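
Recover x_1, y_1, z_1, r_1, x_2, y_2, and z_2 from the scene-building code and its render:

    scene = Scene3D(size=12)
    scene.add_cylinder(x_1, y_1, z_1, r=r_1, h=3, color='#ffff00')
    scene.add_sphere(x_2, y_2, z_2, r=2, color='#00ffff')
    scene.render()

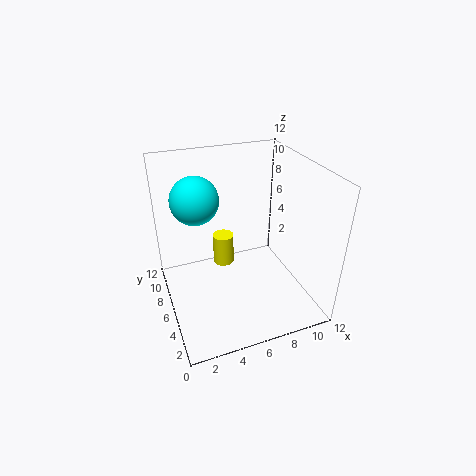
x_1 = 6, y_1 = 10, z_1 = 1, r_1 = 1, x_2 = 3, y_2 = 8, z_2 = 9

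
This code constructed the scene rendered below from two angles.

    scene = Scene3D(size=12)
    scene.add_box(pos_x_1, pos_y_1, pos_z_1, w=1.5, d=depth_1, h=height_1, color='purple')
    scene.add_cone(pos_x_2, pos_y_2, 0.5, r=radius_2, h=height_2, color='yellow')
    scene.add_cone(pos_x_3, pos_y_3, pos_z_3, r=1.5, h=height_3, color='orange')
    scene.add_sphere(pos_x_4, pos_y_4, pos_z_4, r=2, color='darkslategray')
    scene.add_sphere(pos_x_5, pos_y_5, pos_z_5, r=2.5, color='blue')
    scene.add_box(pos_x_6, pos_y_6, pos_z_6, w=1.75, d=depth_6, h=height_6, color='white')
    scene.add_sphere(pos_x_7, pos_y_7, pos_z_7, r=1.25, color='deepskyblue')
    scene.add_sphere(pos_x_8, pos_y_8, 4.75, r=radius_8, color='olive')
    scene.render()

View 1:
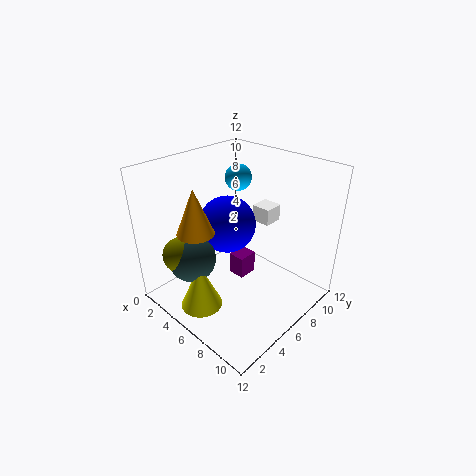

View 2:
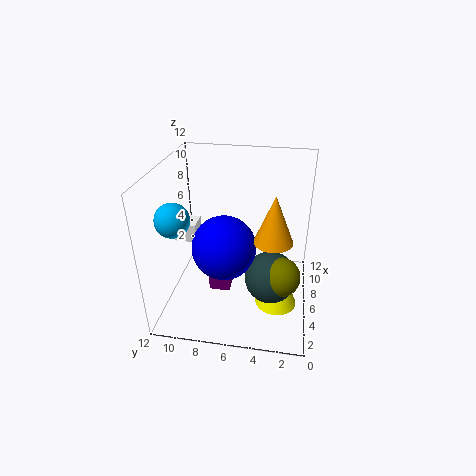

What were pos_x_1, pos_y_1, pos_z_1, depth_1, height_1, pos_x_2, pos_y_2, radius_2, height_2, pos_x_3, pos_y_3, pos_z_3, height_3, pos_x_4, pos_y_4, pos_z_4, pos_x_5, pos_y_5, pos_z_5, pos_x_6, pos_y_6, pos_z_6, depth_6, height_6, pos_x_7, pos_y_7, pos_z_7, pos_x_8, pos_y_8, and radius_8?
pos_x_1 = 4.5
pos_y_1 = 6.5
pos_z_1 = 1.5
depth_1 = 1.75
height_1 = 2
pos_x_2 = 5
pos_y_2 = 2.5
radius_2 = 1.75
height_2 = 4
pos_x_3 = 4.25
pos_y_3 = 3
pos_z_3 = 7
height_3 = 3.75
pos_x_4 = 3.5
pos_y_4 = 3
pos_z_4 = 4.25
pos_x_5 = 4
pos_y_5 = 6.75
pos_z_5 = 6.25
pos_x_6 = 4.75
pos_y_6 = 9.25
pos_z_6 = 6
depth_6 = 1.75
height_6 = 1.5
pos_x_7 = 2.25
pos_y_7 = 10
pos_z_7 = 9.25
pos_x_8 = 3
pos_y_8 = 2.25
radius_8 = 1.5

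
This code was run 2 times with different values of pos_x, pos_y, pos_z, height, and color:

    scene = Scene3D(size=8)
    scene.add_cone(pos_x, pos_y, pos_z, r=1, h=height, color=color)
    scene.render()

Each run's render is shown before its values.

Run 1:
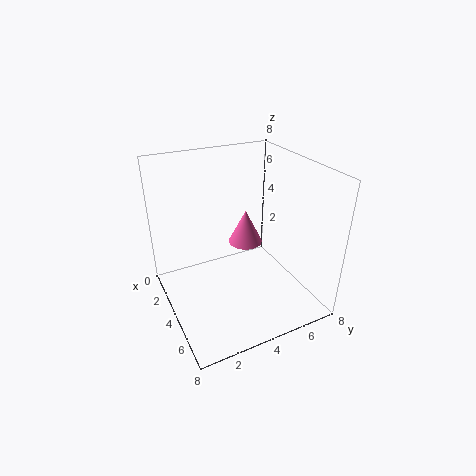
pos_x = 3, pos_y = 5, pos_z = 3, height = 2, color = 'hotpink'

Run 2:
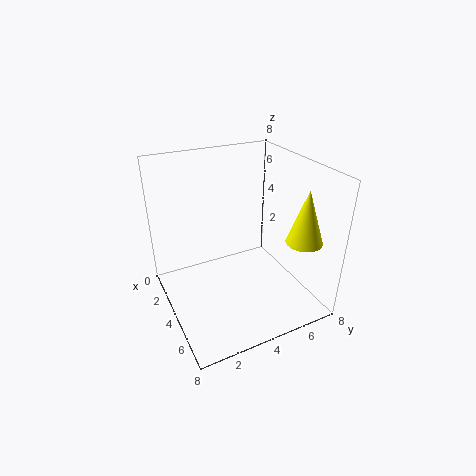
pos_x = 6, pos_y = 7, pos_z = 4, height = 3, color = 'yellow'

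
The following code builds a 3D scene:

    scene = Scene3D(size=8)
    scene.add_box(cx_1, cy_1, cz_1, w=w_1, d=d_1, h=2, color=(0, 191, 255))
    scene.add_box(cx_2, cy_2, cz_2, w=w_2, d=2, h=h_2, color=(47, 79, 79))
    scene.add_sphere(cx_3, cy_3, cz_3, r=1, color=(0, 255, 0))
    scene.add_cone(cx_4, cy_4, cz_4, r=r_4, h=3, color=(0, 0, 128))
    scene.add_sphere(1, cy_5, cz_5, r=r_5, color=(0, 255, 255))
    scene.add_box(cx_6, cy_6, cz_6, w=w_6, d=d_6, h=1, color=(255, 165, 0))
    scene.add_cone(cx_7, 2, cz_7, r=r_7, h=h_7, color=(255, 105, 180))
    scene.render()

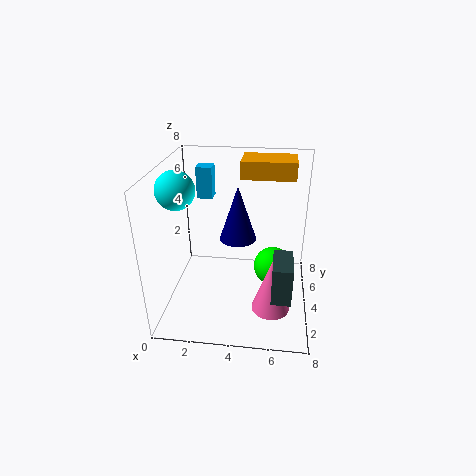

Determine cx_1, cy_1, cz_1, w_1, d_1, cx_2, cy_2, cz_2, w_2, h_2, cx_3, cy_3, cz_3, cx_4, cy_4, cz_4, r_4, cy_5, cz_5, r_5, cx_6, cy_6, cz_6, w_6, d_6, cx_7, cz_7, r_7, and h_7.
cx_1 = 1
cy_1 = 7
cz_1 = 5
w_1 = 1
d_1 = 1
cx_2 = 6
cy_2 = 1
cz_2 = 2
w_2 = 1
h_2 = 2
cx_3 = 6
cy_3 = 3
cz_3 = 3
cx_4 = 4
cy_4 = 4
cz_4 = 4
r_4 = 1
cy_5 = 3
cz_5 = 7
r_5 = 1
cx_6 = 4
cy_6 = 5
cz_6 = 7
w_6 = 3
d_6 = 2
cx_7 = 6
cz_7 = 1
r_7 = 1
h_7 = 3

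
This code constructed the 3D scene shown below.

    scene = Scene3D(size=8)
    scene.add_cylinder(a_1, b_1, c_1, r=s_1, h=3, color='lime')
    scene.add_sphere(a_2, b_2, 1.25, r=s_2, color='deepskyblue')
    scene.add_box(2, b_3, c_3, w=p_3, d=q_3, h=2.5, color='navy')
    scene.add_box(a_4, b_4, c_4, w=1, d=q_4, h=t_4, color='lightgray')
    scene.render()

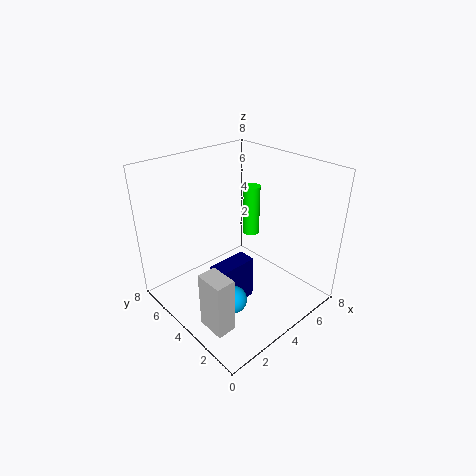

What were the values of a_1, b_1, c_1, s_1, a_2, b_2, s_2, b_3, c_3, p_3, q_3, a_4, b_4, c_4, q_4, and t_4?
a_1 = 6
b_1 = 5
c_1 = 3.25
s_1 = 0.5
a_2 = 2.5
b_2 = 2.75
s_2 = 0.75
b_3 = 3
c_3 = 0.5
p_3 = 2.25
q_3 = 1
a_4 = 0.5
b_4 = 1.5
c_4 = 0.75
q_4 = 1.5
t_4 = 3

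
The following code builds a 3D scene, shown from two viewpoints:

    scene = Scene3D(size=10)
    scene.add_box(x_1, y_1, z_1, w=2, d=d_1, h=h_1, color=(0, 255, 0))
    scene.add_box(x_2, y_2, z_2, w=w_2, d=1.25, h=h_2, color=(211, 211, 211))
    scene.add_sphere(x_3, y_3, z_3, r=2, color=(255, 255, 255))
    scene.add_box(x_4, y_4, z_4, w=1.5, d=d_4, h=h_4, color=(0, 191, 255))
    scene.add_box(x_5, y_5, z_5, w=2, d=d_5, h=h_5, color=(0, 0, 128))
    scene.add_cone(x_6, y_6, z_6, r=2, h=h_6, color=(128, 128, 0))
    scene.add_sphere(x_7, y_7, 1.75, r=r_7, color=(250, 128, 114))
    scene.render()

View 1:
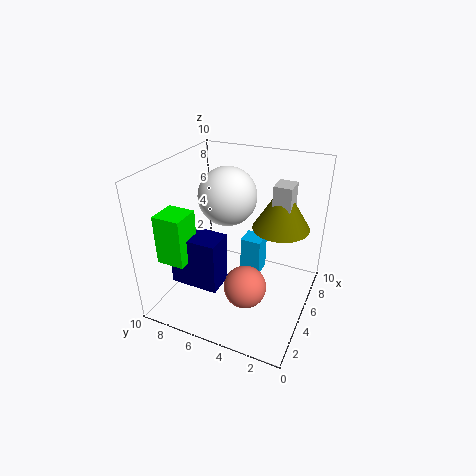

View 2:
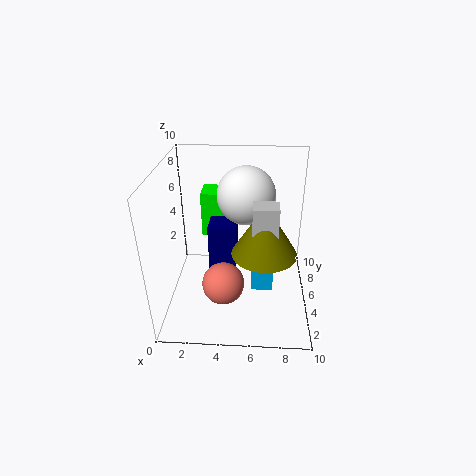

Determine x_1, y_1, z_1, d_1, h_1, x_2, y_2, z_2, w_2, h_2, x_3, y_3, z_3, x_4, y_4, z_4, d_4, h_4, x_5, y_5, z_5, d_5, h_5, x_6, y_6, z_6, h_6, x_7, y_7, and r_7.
x_1 = 2; y_1 = 7.75; z_1 = 3.5; d_1 = 2; h_1 = 3.5; x_2 = 6; y_2 = 1.75; z_2 = 6.5; w_2 = 1.5; h_2 = 2.25; x_3 = 5.5; y_3 = 6; z_3 = 7.75; x_4 = 6; y_4 = 3.75; z_4 = 1.5; d_4 = 1.5; h_4 = 2.75; x_5 = 2.75; y_5 = 5.75; z_5 = 1.5; d_5 = 3.5; h_5 = 3.75; x_6 = 6.75; y_6 = 2.5; z_6 = 5.5; h_6 = 3.25; x_7 = 4; y_7 = 4; r_7 = 1.5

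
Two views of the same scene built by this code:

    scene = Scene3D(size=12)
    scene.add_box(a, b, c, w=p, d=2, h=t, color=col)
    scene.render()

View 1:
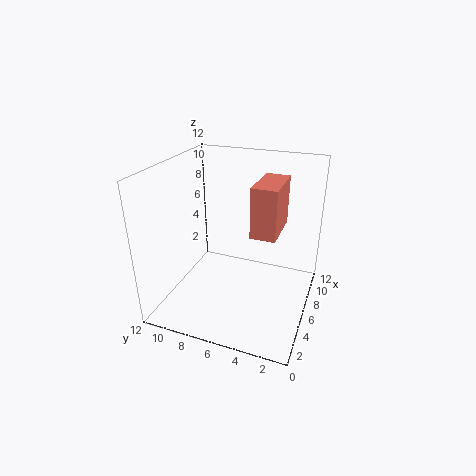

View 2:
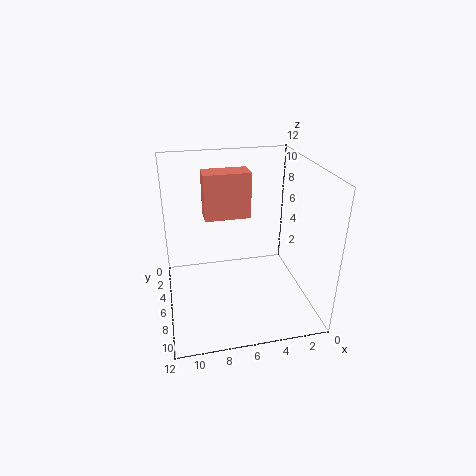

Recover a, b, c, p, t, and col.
a = 4.5; b = 2.5; c = 7; p = 4; t = 4; col = 'salmon'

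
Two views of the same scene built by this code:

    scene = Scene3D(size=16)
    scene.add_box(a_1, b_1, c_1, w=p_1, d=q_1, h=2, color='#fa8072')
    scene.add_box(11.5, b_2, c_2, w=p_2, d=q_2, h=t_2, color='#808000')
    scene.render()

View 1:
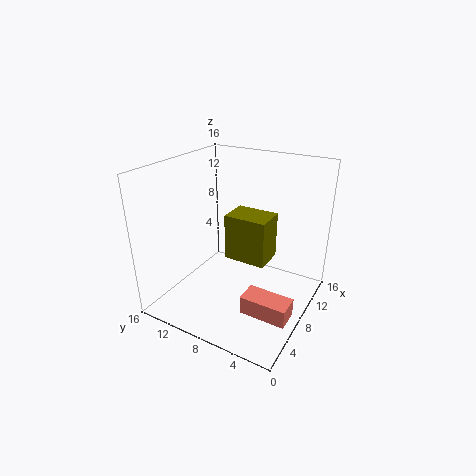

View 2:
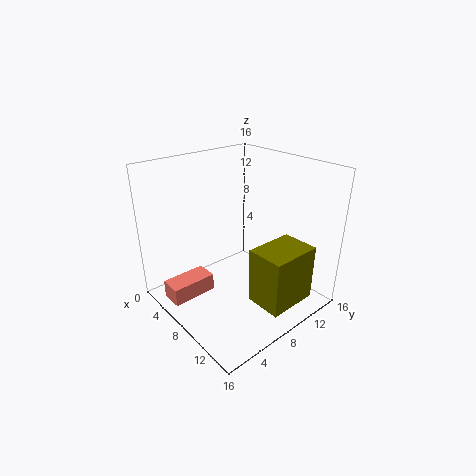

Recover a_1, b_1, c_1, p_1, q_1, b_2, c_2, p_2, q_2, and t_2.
a_1 = 4
b_1 = 0.5
c_1 = 1.5
p_1 = 2.5
q_1 = 5
b_2 = 6.5
c_2 = 2.5
p_2 = 4
q_2 = 5.5
t_2 = 6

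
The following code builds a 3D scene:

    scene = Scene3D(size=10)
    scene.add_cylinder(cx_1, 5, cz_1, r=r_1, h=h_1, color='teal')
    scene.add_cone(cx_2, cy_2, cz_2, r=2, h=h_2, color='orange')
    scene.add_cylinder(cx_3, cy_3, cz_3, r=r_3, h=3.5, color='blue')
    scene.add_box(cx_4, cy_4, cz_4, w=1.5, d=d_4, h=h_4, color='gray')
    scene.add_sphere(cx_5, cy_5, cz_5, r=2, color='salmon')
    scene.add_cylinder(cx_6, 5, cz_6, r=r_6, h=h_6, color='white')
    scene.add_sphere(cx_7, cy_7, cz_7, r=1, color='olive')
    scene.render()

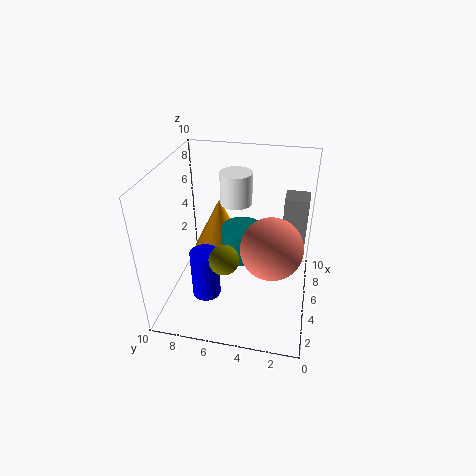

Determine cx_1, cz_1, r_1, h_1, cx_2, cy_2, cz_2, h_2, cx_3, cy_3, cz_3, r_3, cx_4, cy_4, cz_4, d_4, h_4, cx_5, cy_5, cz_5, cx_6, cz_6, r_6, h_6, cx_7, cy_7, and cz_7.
cx_1 = 6.5
cz_1 = 2.5
r_1 = 1.5
h_1 = 2.5
cx_2 = 7.5
cy_2 = 7
cz_2 = 2.5
h_2 = 4
cx_3 = 3.5
cy_3 = 7
cz_3 = 1
r_3 = 1
cx_4 = 4.5
cy_4 = 0.5
cz_4 = 4
d_4 = 1.5
h_4 = 4.5
cx_5 = 3.5
cy_5 = 2.5
cz_5 = 5.5
cx_6 = 4.5
cz_6 = 8
r_6 = 1
h_6 = 2
cx_7 = 3
cy_7 = 5.5
cz_7 = 4.5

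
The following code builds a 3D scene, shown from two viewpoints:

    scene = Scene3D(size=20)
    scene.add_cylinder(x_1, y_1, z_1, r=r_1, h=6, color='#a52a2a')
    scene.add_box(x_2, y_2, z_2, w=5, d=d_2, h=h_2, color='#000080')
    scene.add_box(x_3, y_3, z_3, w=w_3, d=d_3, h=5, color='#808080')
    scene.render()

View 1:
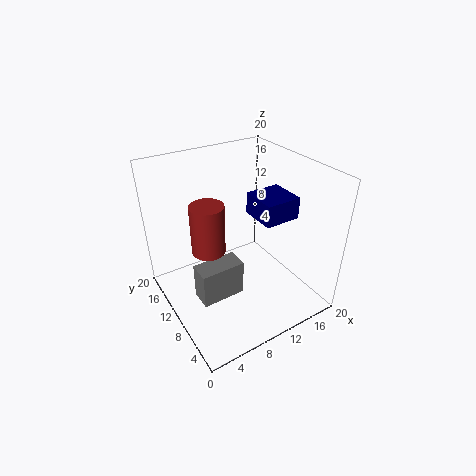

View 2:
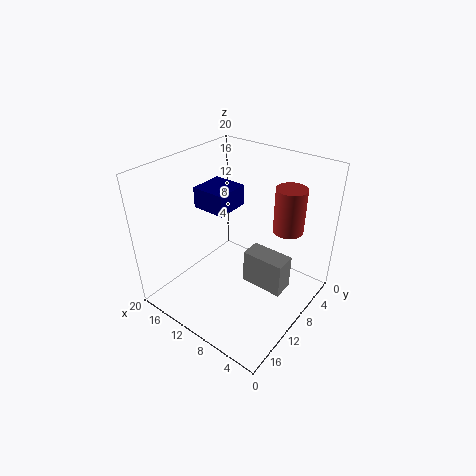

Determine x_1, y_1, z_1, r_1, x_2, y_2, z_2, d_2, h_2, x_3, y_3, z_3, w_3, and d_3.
x_1 = 4
y_1 = 7
z_1 = 12
r_1 = 2
x_2 = 12
y_2 = 6
z_2 = 13
d_2 = 5
h_2 = 3
x_3 = 3
y_3 = 7
z_3 = 3
w_3 = 6
d_3 = 3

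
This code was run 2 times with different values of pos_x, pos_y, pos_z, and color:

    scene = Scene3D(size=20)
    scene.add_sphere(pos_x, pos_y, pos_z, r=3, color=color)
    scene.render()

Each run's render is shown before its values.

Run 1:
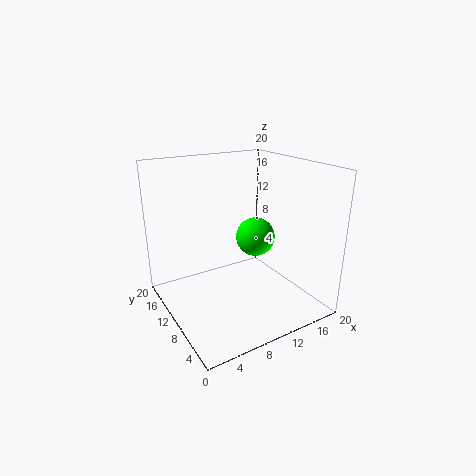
pos_x = 15, pos_y = 13, pos_z = 8, color = 'lime'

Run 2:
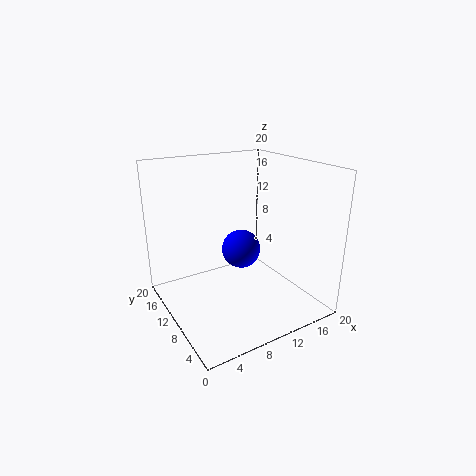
pos_x = 13, pos_y = 14, pos_z = 6, color = 'blue'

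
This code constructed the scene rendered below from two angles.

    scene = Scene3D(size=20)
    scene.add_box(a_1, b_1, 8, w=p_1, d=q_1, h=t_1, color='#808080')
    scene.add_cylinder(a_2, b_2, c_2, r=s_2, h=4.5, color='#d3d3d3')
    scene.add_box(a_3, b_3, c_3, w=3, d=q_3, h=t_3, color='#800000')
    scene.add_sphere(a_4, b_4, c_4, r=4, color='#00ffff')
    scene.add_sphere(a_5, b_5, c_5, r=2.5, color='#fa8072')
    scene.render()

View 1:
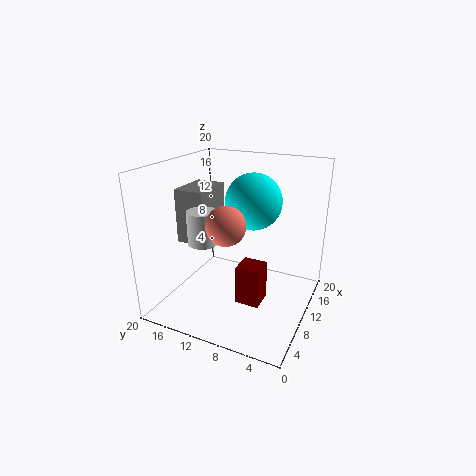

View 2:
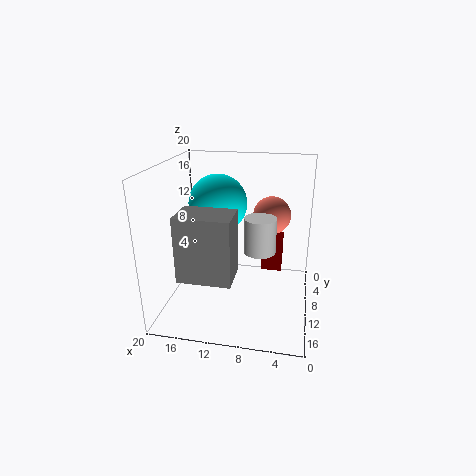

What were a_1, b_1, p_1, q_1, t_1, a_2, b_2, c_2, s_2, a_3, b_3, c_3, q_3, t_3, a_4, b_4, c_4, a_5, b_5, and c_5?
a_1 = 9
b_1 = 15
p_1 = 6.5
q_1 = 4.5
t_1 = 8
a_2 = 6.5
b_2 = 13.5
c_2 = 10
s_2 = 2
a_3 = 4
b_3 = 4.5
c_3 = 4
q_3 = 3
t_3 = 5
a_4 = 13
b_4 = 9
c_4 = 14.5
a_5 = 5.5
b_5 = 9.5
c_5 = 13.5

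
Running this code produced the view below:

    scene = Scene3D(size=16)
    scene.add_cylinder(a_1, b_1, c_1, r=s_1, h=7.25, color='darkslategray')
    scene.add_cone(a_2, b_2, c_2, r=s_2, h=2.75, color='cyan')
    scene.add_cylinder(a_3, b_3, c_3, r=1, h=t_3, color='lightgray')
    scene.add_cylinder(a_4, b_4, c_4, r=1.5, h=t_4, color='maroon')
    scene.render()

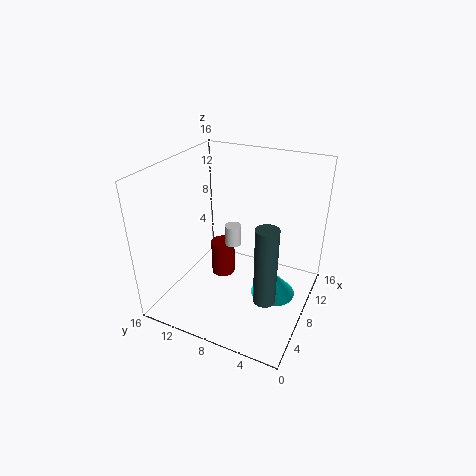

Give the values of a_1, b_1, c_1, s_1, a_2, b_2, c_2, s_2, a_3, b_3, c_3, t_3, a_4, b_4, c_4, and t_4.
a_1 = 1.5; b_1 = 2.25; c_1 = 6.5; s_1 = 1; a_2 = 8.5; b_2 = 3.75; c_2 = 1.5; s_2 = 2.5; a_3 = 10.75; b_3 = 10; c_3 = 5.25; t_3 = 2.5; a_4 = 11.25; b_4 = 11.75; c_4 = 0.25; t_4 = 4.5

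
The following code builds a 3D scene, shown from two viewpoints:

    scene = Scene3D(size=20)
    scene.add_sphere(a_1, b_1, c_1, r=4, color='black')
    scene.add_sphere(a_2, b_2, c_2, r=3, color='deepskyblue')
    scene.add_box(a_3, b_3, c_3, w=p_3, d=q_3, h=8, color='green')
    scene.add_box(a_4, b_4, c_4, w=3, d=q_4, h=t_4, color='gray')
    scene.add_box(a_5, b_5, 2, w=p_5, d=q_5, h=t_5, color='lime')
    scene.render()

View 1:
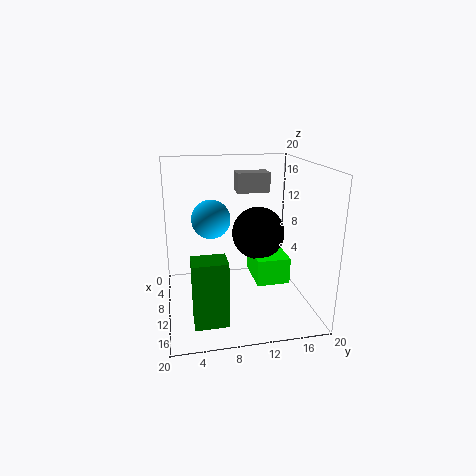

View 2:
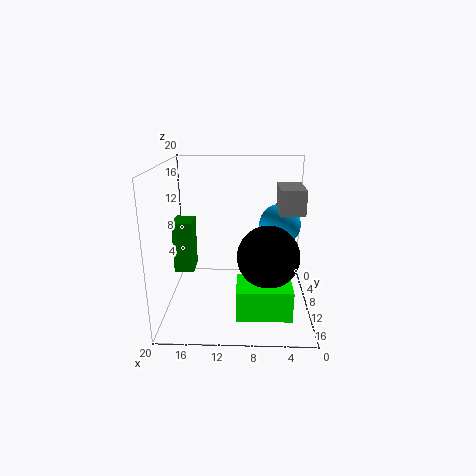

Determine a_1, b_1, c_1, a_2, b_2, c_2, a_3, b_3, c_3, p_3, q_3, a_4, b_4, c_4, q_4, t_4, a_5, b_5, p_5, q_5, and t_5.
a_1 = 6, b_1 = 14, c_1 = 9, a_2 = 4, b_2 = 7, c_2 = 11, a_3 = 17, b_3 = 3, c_3 = 3, p_3 = 3, q_3 = 4, a_4 = 2, b_4 = 11, c_4 = 15, q_4 = 5, t_4 = 3, a_5 = 3, b_5 = 13, p_5 = 7, q_5 = 5, t_5 = 4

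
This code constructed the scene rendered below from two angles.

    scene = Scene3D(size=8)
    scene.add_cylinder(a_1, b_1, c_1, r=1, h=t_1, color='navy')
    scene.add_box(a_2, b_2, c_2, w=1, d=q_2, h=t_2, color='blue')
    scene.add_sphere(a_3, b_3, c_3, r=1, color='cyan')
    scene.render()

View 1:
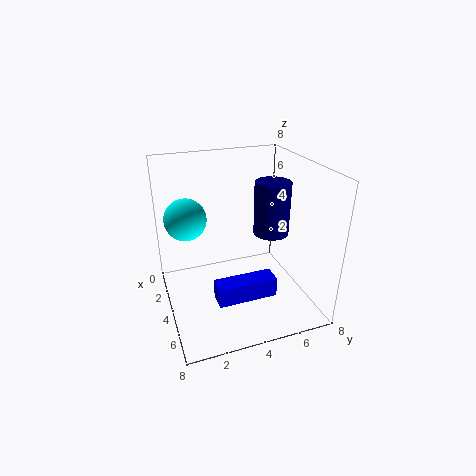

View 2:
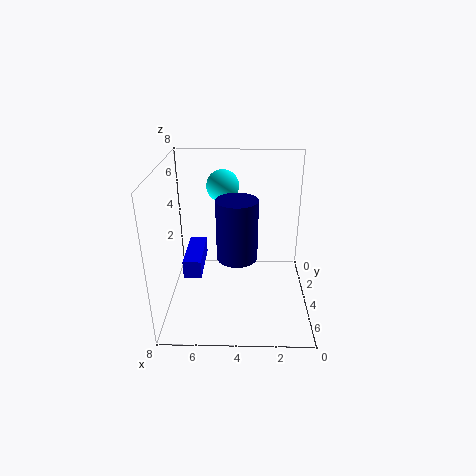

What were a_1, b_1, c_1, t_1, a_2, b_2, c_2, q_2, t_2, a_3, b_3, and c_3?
a_1 = 4; b_1 = 6; c_1 = 4; t_1 = 3; a_2 = 6; b_2 = 2; c_2 = 2; q_2 = 3; t_2 = 1; a_3 = 5; b_3 = 1; c_3 = 6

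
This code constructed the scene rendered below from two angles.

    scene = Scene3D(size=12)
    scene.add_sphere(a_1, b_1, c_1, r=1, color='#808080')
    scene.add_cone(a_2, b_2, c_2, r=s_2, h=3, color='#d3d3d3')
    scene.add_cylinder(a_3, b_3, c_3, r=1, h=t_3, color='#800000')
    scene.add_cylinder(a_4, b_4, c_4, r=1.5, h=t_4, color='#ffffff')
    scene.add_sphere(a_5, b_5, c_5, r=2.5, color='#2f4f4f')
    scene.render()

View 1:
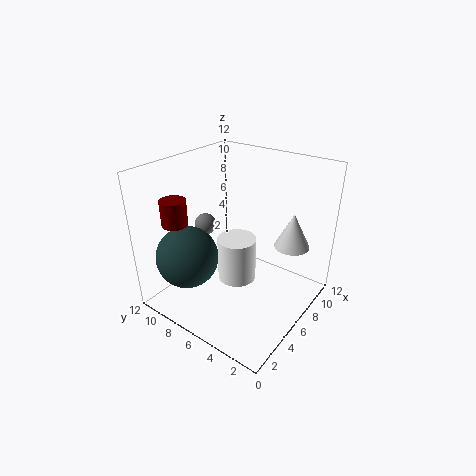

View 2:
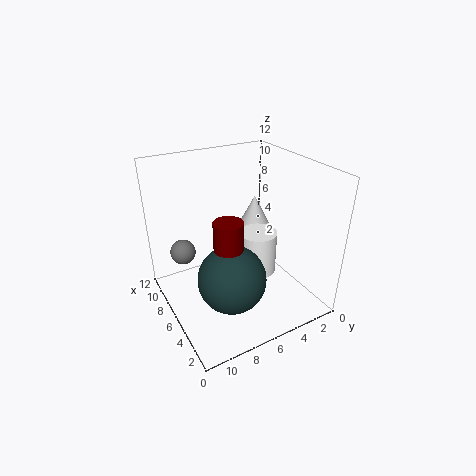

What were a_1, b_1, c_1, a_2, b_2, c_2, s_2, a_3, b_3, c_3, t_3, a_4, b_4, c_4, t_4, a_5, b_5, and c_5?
a_1 = 7; b_1 = 10.5; c_1 = 5.5; a_2 = 9; b_2 = 2.5; c_2 = 5; s_2 = 1.5; a_3 = 2; b_3 = 9; c_3 = 8; t_3 = 2; a_4 = 4.5; b_4 = 5; c_4 = 3.5; t_4 = 3.5; a_5 = 2.5; b_5 = 8.5; c_5 = 5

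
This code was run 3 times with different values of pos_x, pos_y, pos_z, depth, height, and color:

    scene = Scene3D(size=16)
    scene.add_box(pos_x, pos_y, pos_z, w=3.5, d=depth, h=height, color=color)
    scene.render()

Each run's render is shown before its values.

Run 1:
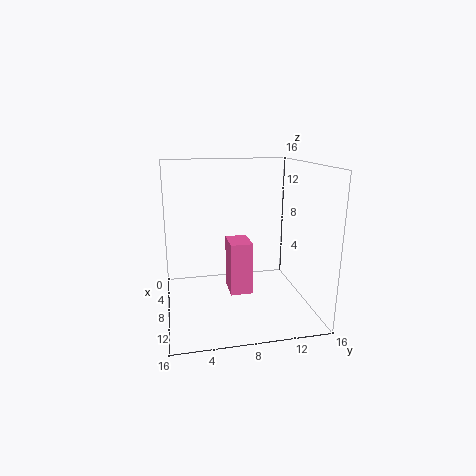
pos_x = 5.5
pos_y = 7
pos_z = 1.5
depth = 2.5
height = 6
color = 'hotpink'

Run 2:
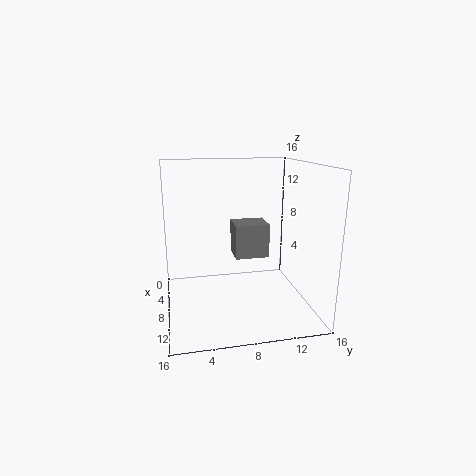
pos_x = 3.5
pos_y = 8
pos_z = 5
depth = 4
height = 4
color = 'gray'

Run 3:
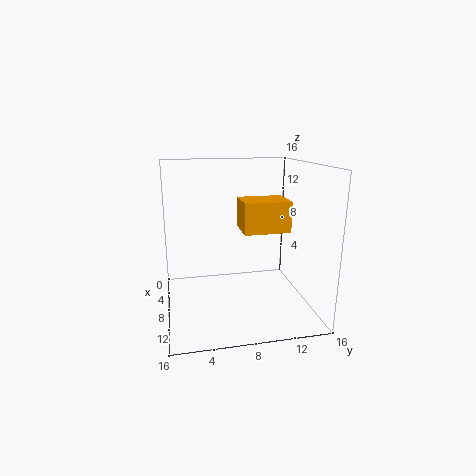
pos_x = 10
pos_y = 7.5
pos_z = 10
depth = 4.5
height = 3
color = 'orange'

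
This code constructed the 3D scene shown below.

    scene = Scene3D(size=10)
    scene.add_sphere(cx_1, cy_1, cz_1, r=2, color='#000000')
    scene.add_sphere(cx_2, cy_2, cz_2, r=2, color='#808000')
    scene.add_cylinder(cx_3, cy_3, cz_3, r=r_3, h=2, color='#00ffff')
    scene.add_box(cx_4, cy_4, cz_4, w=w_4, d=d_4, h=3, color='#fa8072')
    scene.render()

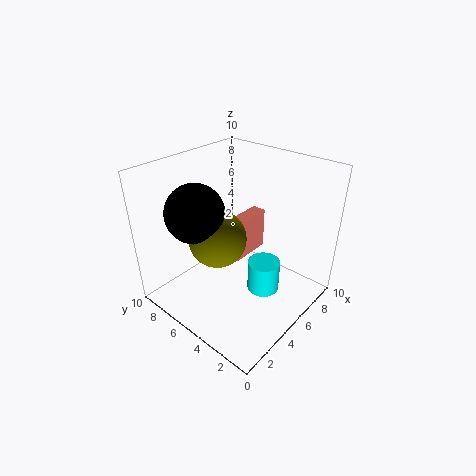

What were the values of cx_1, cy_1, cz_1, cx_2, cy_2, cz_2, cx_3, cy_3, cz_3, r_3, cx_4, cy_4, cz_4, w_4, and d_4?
cx_1 = 3, cy_1 = 7, cz_1 = 7, cx_2 = 4, cy_2 = 6, cz_2 = 5, cx_3 = 4, cy_3 = 2, cz_3 = 3, r_3 = 1, cx_4 = 5, cy_4 = 5, cz_4 = 3, w_4 = 3, d_4 = 1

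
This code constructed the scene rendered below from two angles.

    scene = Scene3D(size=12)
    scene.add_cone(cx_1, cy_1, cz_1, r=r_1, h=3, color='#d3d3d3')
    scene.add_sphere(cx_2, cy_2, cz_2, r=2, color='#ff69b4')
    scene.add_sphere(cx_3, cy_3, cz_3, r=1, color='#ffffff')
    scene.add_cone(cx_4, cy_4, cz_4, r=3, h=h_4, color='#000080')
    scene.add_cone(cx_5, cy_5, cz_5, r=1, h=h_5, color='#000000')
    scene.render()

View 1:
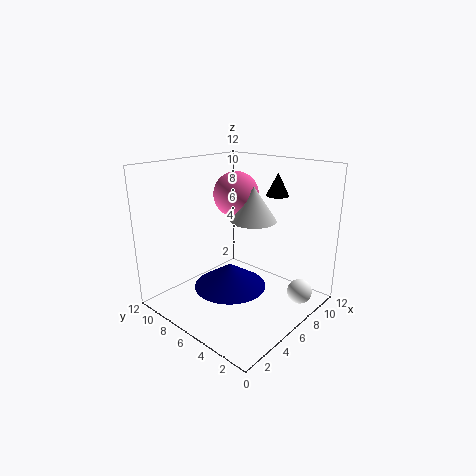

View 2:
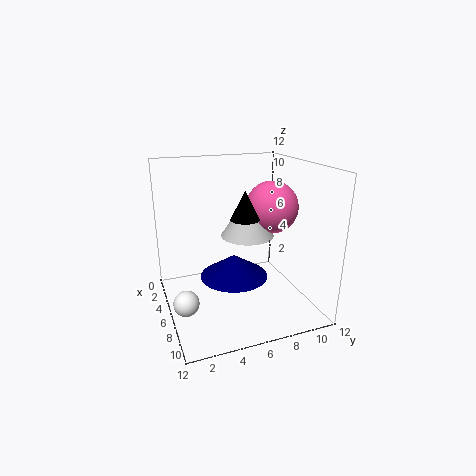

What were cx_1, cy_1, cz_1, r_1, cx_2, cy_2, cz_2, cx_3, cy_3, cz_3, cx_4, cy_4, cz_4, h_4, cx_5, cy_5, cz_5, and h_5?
cx_1 = 8
cy_1 = 6
cz_1 = 7
r_1 = 2
cx_2 = 8
cy_2 = 8
cz_2 = 9
cx_3 = 8
cy_3 = 1
cz_3 = 2
cx_4 = 5
cy_4 = 6
cz_4 = 2
h_4 = 2
cx_5 = 10
cy_5 = 5
cz_5 = 9
h_5 = 2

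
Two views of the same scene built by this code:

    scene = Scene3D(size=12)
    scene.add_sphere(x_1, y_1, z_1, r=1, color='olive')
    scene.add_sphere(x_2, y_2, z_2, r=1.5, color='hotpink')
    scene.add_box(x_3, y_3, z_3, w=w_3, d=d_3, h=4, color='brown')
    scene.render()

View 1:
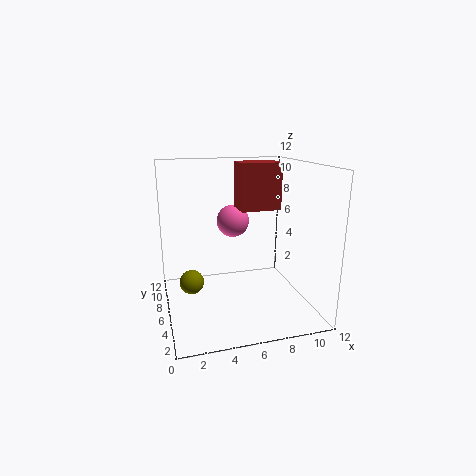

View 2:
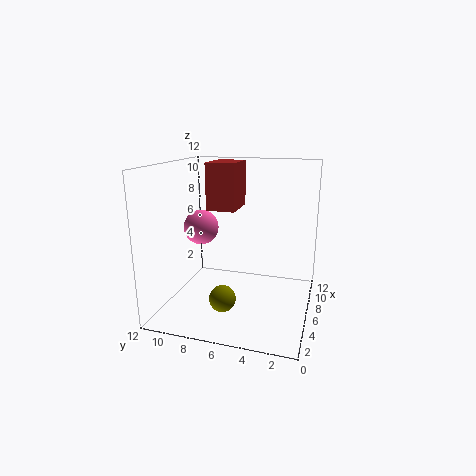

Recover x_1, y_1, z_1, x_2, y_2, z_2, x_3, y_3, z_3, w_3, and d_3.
x_1 = 2
y_1 = 6
z_1 = 2.5
x_2 = 6.5
y_2 = 9.5
z_2 = 6.5
x_3 = 6.5
y_3 = 6.5
z_3 = 8
w_3 = 3.5
d_3 = 2.5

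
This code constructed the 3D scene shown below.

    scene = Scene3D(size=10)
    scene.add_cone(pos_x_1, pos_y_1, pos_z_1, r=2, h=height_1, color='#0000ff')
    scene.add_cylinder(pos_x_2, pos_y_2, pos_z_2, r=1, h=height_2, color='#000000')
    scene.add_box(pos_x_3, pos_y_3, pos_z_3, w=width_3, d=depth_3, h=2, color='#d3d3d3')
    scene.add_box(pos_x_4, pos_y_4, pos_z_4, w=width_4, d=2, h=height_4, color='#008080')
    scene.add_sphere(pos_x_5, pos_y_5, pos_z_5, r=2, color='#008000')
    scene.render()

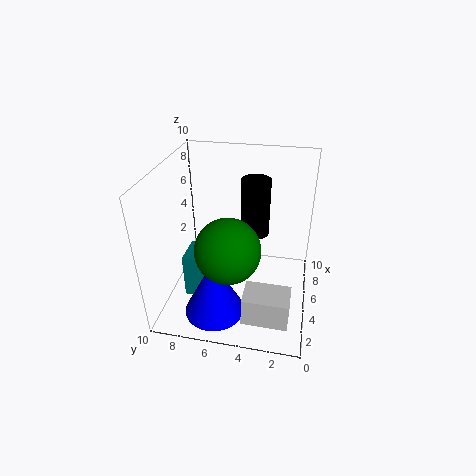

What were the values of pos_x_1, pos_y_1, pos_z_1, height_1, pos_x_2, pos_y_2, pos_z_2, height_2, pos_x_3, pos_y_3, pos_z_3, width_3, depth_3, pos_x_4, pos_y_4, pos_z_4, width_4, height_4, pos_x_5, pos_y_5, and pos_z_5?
pos_x_1 = 2, pos_y_1 = 6, pos_z_1 = 1, height_1 = 4, pos_x_2 = 6, pos_y_2 = 4, pos_z_2 = 5, height_2 = 4, pos_x_3 = 1, pos_y_3 = 1, pos_z_3 = 1, width_3 = 2, depth_3 = 3, pos_x_4 = 2, pos_y_4 = 6, pos_z_4 = 2, width_4 = 2, height_4 = 3, pos_x_5 = 2, pos_y_5 = 5, pos_z_5 = 6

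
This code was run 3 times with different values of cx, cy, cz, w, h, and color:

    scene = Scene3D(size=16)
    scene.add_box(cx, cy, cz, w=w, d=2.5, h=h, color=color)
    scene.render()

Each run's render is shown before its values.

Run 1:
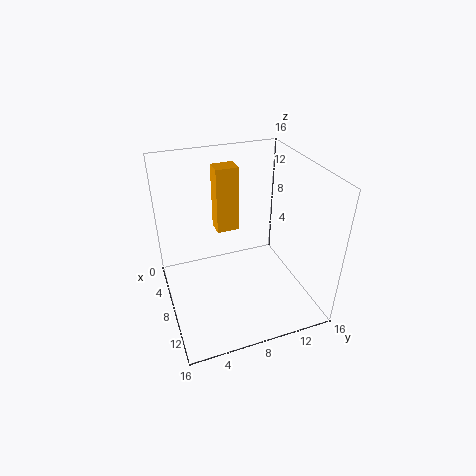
cx = 5; cy = 6; cz = 8.5; w = 2; h = 7.25; color = 'orange'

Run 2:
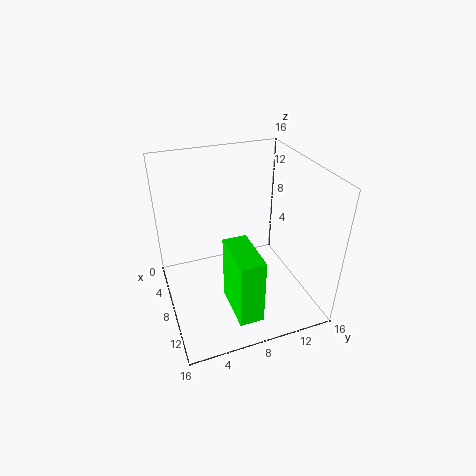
cx = 10.25; cy = 5.5; cz = 2.75; w = 5.25; h = 7; color = 'lime'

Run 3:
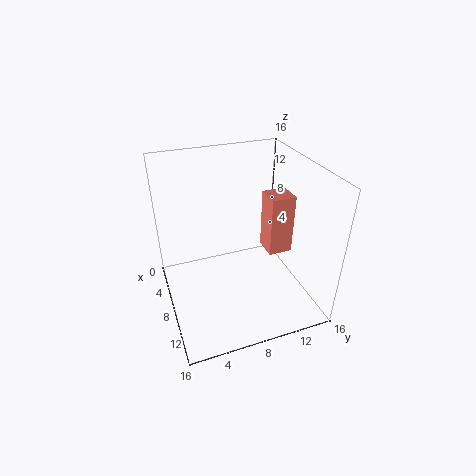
cx = 9; cy = 10.25; cz = 7.5; w = 2.5; h = 6.25; color = 'salmon'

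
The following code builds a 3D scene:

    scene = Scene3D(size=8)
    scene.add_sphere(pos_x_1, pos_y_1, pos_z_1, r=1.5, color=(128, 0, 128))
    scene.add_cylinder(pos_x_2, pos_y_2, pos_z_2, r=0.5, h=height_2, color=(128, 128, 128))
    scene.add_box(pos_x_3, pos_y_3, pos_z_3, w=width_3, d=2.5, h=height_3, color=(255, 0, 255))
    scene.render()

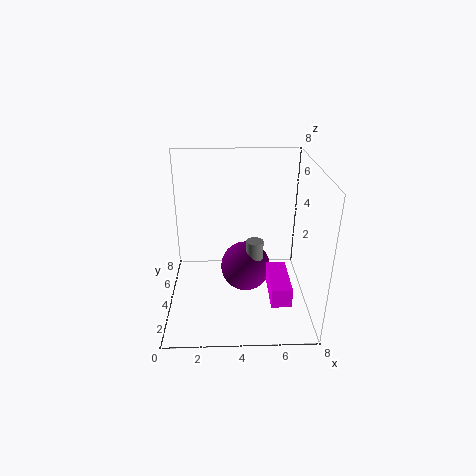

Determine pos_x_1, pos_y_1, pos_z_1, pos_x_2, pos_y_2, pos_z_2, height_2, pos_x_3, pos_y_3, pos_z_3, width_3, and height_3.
pos_x_1 = 4.5, pos_y_1 = 5, pos_z_1 = 1.5, pos_x_2 = 5, pos_y_2 = 4.5, pos_z_2 = 1, height_2 = 2.5, pos_x_3 = 5.5, pos_y_3 = 0.5, pos_z_3 = 2, width_3 = 1, height_3 = 1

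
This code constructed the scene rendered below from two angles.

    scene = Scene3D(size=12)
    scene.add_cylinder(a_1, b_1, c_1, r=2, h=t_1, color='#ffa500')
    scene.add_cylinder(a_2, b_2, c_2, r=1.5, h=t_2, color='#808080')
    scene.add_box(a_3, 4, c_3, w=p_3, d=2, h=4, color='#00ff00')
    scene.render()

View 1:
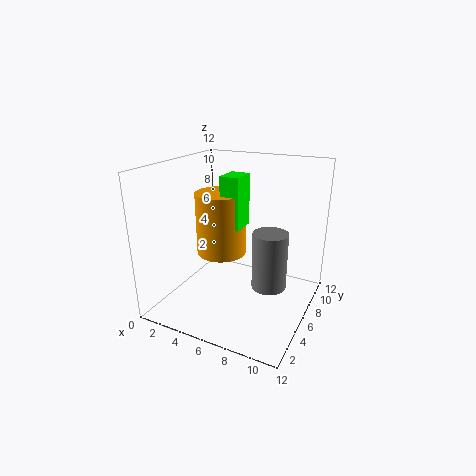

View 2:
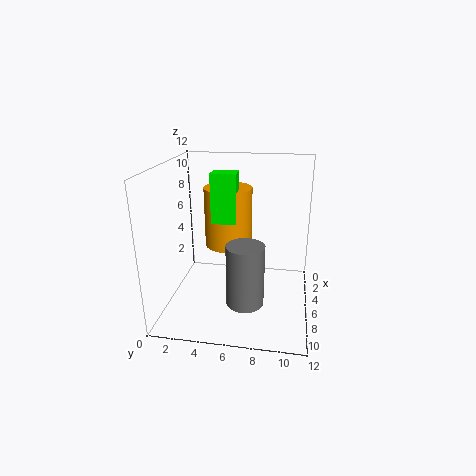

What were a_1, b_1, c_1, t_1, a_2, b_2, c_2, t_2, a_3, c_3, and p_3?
a_1 = 5; b_1 = 5; c_1 = 5; t_1 = 5; a_2 = 8.5; b_2 = 7; c_2 = 1.5; t_2 = 5; a_3 = 5.5; c_3 = 7.5; p_3 = 1.5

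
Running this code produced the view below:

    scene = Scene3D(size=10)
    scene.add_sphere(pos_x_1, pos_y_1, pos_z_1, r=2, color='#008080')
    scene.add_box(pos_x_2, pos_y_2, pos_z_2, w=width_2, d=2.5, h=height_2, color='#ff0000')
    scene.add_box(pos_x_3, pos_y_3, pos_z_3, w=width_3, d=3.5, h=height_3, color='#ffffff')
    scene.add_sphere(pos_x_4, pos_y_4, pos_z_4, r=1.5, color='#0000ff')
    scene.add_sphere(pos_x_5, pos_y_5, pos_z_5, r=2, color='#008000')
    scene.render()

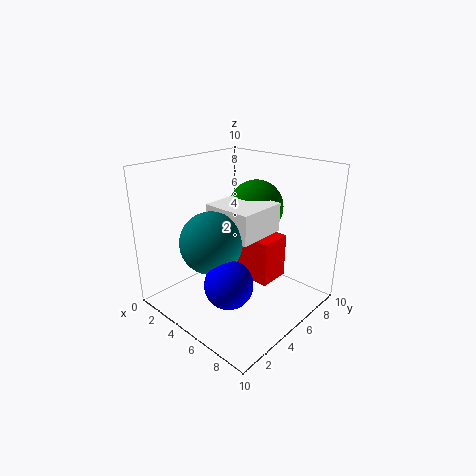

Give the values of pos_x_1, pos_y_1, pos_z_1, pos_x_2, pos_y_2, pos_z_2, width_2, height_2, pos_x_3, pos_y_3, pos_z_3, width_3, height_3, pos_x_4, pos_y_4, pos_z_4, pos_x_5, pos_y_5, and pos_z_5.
pos_x_1 = 5
pos_y_1 = 2.5
pos_z_1 = 5.5
pos_x_2 = 3
pos_y_2 = 7
pos_z_2 = 0.5
width_2 = 3
height_2 = 3.5
pos_x_3 = 3.5
pos_y_3 = 3.5
pos_z_3 = 5.5
width_3 = 3.5
height_3 = 2
pos_x_4 = 7
pos_y_4 = 2
pos_z_4 = 3.5
pos_x_5 = 4.5
pos_y_5 = 7.5
pos_z_5 = 6.5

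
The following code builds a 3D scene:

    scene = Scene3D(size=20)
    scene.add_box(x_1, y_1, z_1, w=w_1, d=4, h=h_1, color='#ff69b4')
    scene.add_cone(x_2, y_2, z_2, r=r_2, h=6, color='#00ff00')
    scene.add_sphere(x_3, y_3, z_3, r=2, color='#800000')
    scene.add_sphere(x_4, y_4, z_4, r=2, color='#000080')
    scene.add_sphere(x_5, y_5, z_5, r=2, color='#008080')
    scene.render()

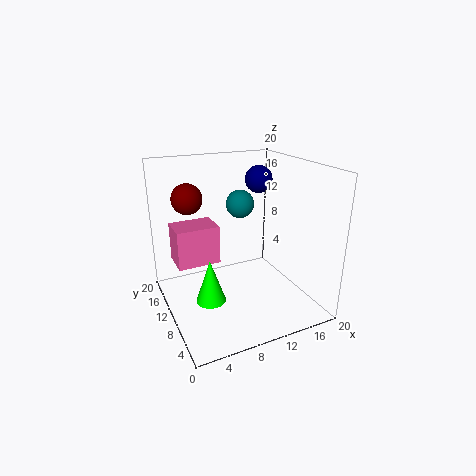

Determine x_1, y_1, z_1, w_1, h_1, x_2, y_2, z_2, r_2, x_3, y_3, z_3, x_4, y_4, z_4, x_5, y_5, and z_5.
x_1 = 1
y_1 = 8
z_1 = 8
w_1 = 5.5
h_1 = 5
x_2 = 5
y_2 = 8
z_2 = 2.5
r_2 = 2
x_3 = 3.5
y_3 = 11.5
z_3 = 16
x_4 = 15
y_4 = 13.5
z_4 = 17
x_5 = 11.5
y_5 = 12.5
z_5 = 14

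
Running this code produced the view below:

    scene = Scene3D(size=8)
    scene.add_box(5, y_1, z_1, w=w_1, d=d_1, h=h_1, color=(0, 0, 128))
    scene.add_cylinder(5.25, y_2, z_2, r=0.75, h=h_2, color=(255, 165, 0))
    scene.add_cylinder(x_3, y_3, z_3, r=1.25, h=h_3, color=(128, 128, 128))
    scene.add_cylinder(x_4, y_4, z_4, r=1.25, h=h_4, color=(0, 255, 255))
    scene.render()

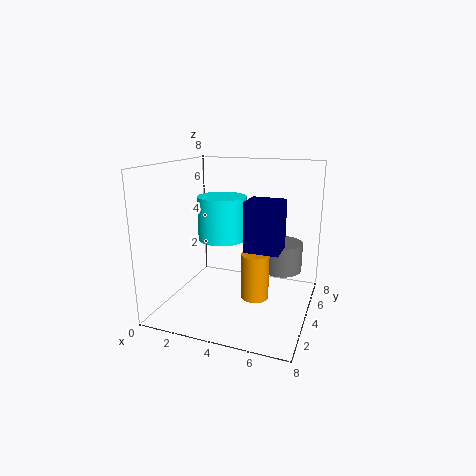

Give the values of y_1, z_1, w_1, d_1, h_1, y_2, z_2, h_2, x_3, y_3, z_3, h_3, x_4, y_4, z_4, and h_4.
y_1 = 2, z_1 = 4, w_1 = 1.75, d_1 = 1.5, h_1 = 2.5, y_2 = 3.25, z_2 = 1, h_2 = 2.5, x_3 = 6, y_3 = 6.25, z_3 = 1.5, h_3 = 1.75, x_4 = 3.5, y_4 = 3, z_4 = 4.25, h_4 = 2.25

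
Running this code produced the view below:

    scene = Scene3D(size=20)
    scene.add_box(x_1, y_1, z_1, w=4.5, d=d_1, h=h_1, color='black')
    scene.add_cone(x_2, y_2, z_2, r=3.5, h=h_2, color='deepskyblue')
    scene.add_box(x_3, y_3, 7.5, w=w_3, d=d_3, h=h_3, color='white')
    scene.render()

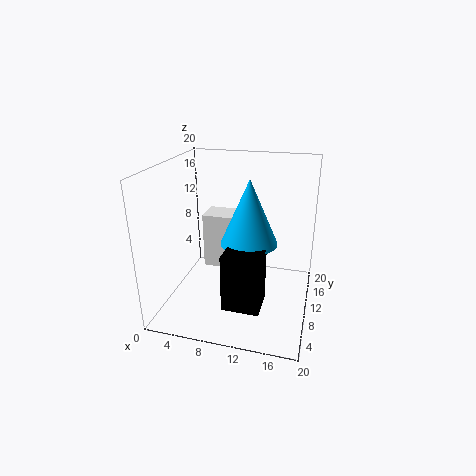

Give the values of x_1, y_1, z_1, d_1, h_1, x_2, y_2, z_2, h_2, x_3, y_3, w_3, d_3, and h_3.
x_1 = 10.5; y_1 = 0.5; z_1 = 5; d_1 = 4; h_1 = 7; x_2 = 12.5; y_2 = 6; z_2 = 11.5; h_2 = 8; x_3 = 6.5; y_3 = 6; w_3 = 6; d_3 = 3.5; h_3 = 7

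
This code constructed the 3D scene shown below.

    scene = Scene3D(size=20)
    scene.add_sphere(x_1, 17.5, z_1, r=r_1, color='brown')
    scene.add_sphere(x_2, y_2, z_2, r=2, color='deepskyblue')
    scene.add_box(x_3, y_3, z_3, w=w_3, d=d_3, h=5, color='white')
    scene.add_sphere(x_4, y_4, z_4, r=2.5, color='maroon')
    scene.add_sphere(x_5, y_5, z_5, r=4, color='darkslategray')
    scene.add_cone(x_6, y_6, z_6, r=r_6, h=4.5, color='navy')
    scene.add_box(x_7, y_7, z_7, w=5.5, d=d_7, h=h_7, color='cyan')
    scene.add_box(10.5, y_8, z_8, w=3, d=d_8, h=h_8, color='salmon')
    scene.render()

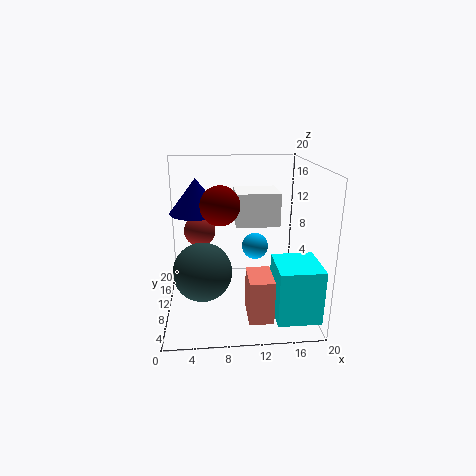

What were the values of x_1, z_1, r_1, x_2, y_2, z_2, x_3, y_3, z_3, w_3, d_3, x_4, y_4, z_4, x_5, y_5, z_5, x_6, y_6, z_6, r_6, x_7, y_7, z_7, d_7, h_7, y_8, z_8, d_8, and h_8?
x_1 = 4.5; z_1 = 8.5; r_1 = 2.5; x_2 = 13; y_2 = 14; z_2 = 7; x_3 = 10; y_3 = 12.5; z_3 = 10.5; w_3 = 6.5; d_3 = 5.5; x_4 = 7.5; y_4 = 7; z_4 = 15.5; x_5 = 5; y_5 = 8; z_5 = 6; x_6 = 4.5; y_6 = 9.5; z_6 = 14; r_6 = 3.5; x_7 = 14; y_7 = 0.5; z_7 = 2; d_7 = 6; h_7 = 7; y_8 = 0.5; z_8 = 2.5; d_8 = 4.5; h_8 = 5.5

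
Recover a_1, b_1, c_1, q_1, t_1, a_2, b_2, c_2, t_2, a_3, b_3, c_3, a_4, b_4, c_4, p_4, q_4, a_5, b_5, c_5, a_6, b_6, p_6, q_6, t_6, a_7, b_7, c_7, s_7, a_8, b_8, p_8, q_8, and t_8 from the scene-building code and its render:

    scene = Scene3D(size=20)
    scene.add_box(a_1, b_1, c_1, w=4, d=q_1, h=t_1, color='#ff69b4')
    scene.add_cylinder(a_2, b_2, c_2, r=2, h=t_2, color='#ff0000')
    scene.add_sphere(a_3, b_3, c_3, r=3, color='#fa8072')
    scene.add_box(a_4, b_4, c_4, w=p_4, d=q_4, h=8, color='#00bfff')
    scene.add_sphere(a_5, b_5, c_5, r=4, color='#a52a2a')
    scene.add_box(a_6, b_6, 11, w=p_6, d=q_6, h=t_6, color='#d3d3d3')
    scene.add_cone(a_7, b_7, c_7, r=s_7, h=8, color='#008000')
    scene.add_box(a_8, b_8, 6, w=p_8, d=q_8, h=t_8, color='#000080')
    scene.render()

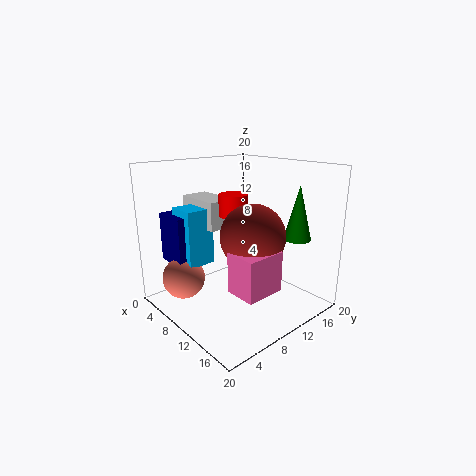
a_1 = 15; b_1 = 4; c_1 = 6; q_1 = 5; t_1 = 5; a_2 = 9; b_2 = 10; c_2 = 13; t_2 = 3; a_3 = 5; b_3 = 4; c_3 = 4; a_4 = 3; b_4 = 4; c_4 = 6; p_4 = 4; q_4 = 4; a_5 = 15; b_5 = 8; c_5 = 12; a_6 = 1; b_6 = 7; p_6 = 7; q_6 = 4; t_6 = 4; a_7 = 14; b_7 = 18; c_7 = 9; s_7 = 2; a_8 = 1; b_8 = 3; p_8 = 5; q_8 = 5; t_8 = 7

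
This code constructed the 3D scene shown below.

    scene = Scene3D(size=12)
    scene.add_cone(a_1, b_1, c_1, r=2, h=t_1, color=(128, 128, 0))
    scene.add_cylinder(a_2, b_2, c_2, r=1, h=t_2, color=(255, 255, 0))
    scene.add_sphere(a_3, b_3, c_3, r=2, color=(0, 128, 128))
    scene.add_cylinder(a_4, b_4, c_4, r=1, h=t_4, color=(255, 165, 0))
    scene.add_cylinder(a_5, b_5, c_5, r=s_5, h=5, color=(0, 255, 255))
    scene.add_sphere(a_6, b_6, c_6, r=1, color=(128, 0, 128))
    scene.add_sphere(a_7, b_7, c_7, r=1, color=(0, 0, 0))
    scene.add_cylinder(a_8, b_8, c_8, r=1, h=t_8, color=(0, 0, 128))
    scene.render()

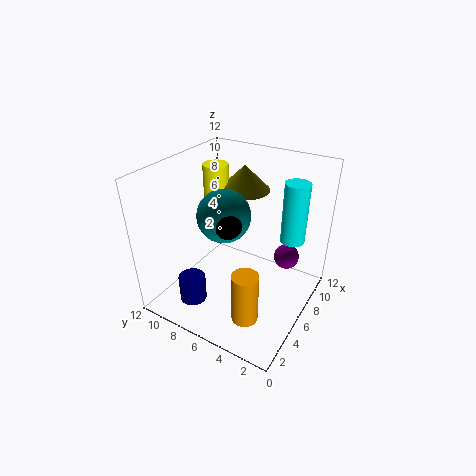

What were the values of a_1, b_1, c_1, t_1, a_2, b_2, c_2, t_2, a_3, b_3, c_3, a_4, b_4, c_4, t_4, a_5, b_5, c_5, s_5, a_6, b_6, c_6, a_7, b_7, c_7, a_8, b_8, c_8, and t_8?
a_1 = 7, b_1 = 6, c_1 = 10, t_1 = 2, a_2 = 6, b_2 = 8, c_2 = 6, t_2 = 6, a_3 = 4, b_3 = 6, c_3 = 9, a_4 = 2, b_4 = 3, c_4 = 2, t_4 = 4, a_5 = 8, b_5 = 2, c_5 = 6, s_5 = 1, a_6 = 7, b_6 = 2, c_6 = 5, a_7 = 3, b_7 = 5, c_7 = 9, a_8 = 1, b_8 = 7, c_8 = 3, t_8 = 2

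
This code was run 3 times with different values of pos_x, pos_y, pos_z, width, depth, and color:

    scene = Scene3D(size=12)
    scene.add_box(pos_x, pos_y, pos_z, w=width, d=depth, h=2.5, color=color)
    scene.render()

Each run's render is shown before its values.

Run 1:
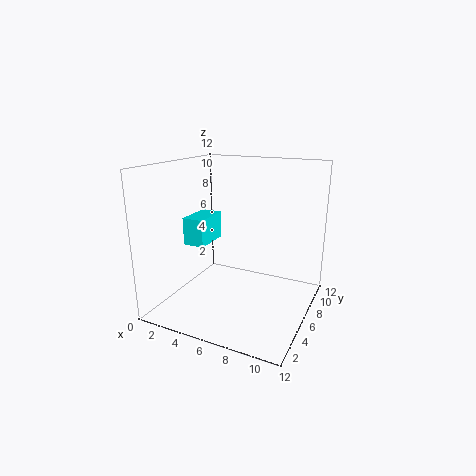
pos_x = 0.5, pos_y = 6, pos_z = 4.5, width = 2, depth = 3.5, color = 'cyan'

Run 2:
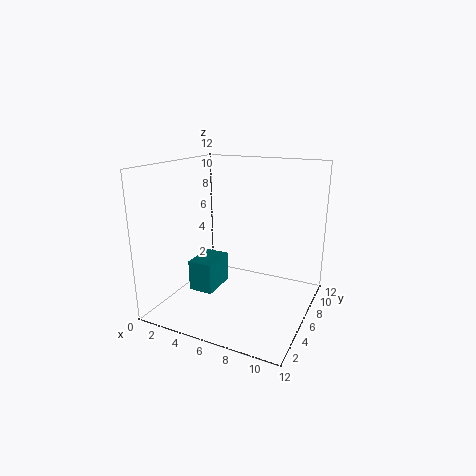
pos_x = 3, pos_y = 3, pos_z = 2, width = 2, depth = 3, color = 'teal'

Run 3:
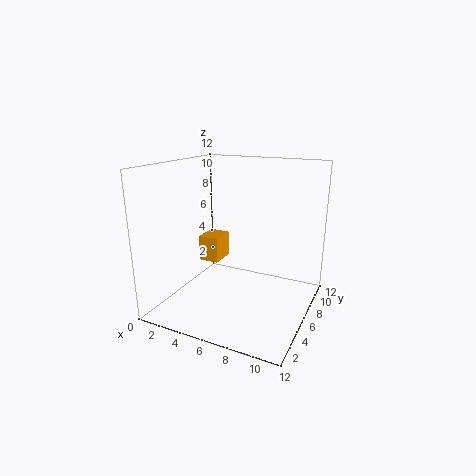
pos_x = 0.5, pos_y = 8.5, pos_z = 2, width = 2, depth = 2.5, color = 'orange'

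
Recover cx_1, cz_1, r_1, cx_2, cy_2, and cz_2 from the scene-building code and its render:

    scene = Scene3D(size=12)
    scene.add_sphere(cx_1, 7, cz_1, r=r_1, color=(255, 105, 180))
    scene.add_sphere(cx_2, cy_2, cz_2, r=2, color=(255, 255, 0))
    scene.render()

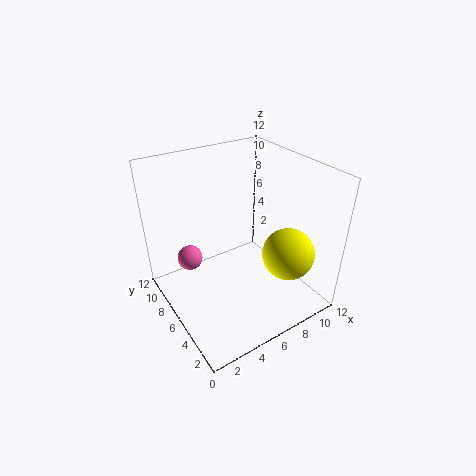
cx_1 = 2
cz_1 = 5
r_1 = 1
cx_2 = 8
cy_2 = 2
cz_2 = 6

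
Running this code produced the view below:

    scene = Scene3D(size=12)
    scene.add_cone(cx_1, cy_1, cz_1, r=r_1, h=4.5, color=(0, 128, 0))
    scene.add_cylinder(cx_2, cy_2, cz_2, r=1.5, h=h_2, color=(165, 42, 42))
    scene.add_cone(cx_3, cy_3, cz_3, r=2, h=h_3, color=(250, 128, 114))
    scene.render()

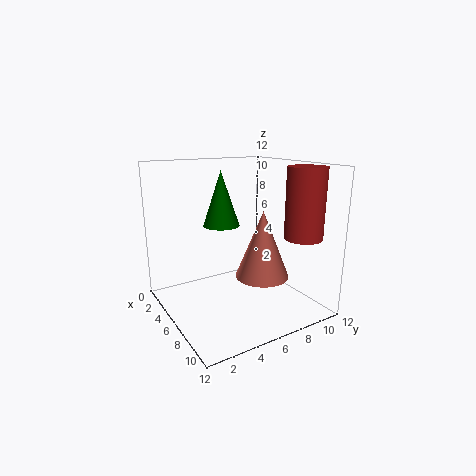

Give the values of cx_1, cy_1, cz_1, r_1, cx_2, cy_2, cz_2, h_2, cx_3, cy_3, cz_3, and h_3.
cx_1 = 5; cy_1 = 5; cz_1 = 7; r_1 = 1.5; cx_2 = 10; cy_2 = 9.5; cz_2 = 6.5; h_2 = 5.5; cx_3 = 9.5; cy_3 = 6; cz_3 = 4; h_3 = 5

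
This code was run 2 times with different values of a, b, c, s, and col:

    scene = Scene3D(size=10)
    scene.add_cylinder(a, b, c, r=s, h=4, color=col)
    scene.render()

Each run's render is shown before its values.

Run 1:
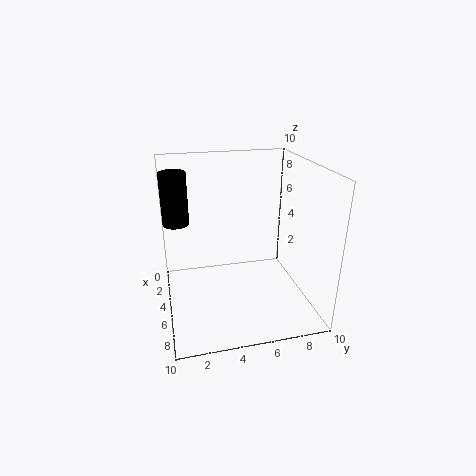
a = 1.5; b = 1; c = 5; s = 1; col = 'black'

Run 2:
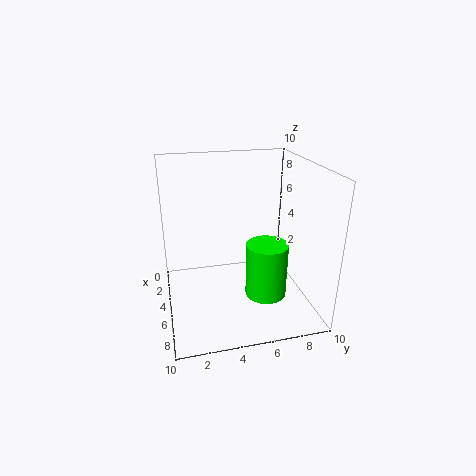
a = 5.5; b = 7; c = 0.5; s = 1.5; col = 'lime'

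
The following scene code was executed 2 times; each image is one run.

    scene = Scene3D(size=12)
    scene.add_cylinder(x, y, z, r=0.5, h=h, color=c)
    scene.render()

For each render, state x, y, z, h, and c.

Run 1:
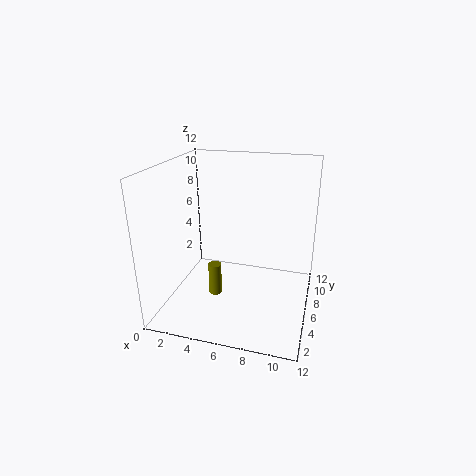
x = 5, y = 3, z = 2.5, h = 2.5, c = 'olive'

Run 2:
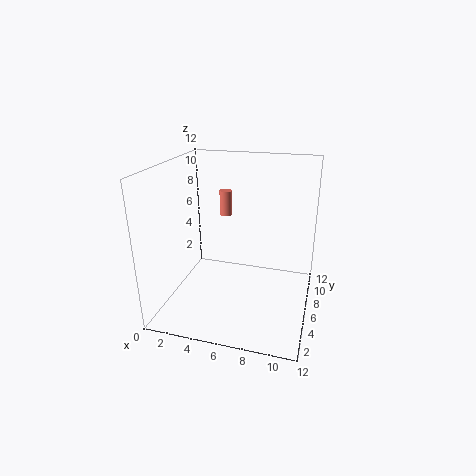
x = 5, y = 6, z = 8, h = 2, c = 'salmon'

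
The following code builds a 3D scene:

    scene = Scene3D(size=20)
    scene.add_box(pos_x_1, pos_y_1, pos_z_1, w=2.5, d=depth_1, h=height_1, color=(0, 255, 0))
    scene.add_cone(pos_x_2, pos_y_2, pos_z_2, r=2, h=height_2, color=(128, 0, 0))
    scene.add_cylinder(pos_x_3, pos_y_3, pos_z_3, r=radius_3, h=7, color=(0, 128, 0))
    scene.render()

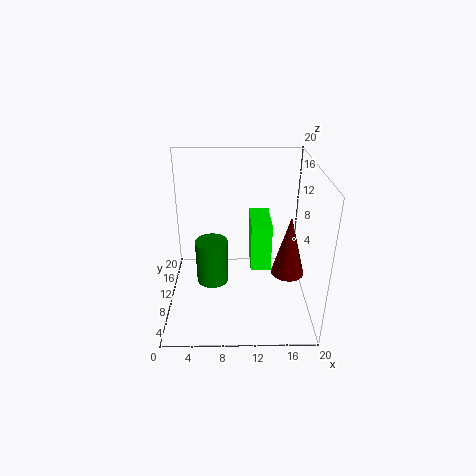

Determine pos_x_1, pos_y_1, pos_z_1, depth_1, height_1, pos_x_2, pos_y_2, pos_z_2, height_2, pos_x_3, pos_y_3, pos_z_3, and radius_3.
pos_x_1 = 11.5
pos_y_1 = 4.5
pos_z_1 = 8.5
depth_1 = 5.5
height_1 = 6
pos_x_2 = 16
pos_y_2 = 4
pos_z_2 = 8.5
height_2 = 7.5
pos_x_3 = 6
pos_y_3 = 13.5
pos_z_3 = 0.5
radius_3 = 2.5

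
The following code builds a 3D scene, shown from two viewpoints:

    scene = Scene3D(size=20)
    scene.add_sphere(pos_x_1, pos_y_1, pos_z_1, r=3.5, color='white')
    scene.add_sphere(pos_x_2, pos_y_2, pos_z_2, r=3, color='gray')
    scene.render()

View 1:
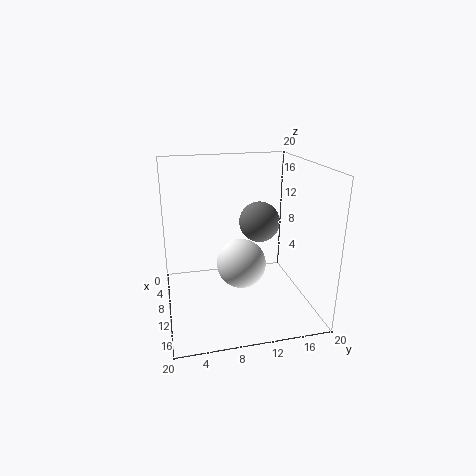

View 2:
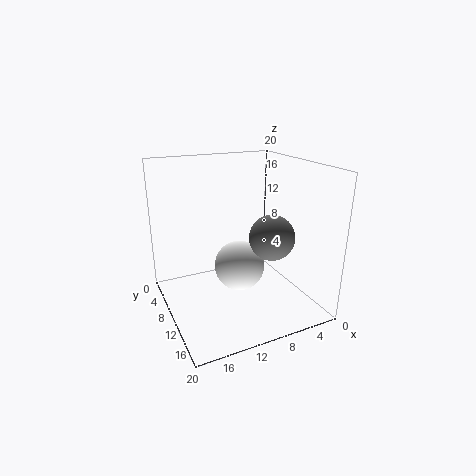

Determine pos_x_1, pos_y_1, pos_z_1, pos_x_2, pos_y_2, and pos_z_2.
pos_x_1 = 10, pos_y_1 = 10.5, pos_z_1 = 6, pos_x_2 = 7, pos_y_2 = 14, pos_z_2 = 11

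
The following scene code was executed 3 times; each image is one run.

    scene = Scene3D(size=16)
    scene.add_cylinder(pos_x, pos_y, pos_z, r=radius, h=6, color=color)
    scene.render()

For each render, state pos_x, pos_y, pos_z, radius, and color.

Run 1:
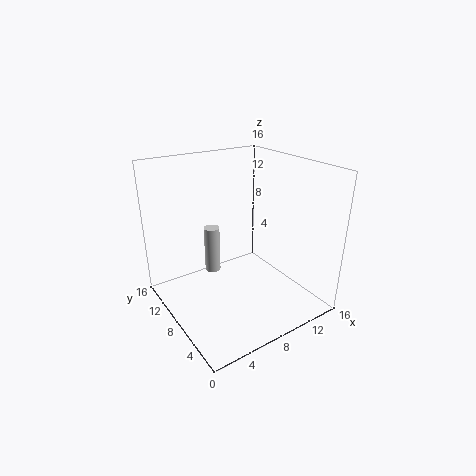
pos_x = 8; pos_y = 14; pos_z = 1; radius = 1; color = 'lightgray'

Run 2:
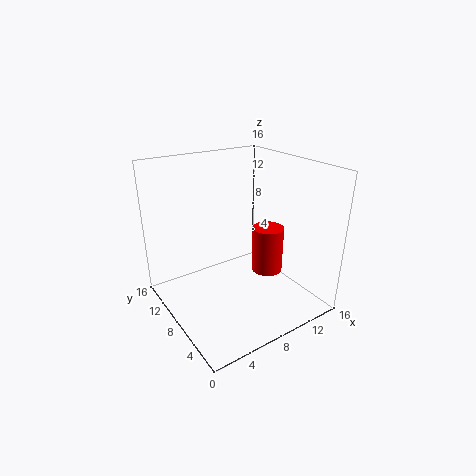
pos_x = 14; pos_y = 10; pos_z = 1; radius = 2; color = 'red'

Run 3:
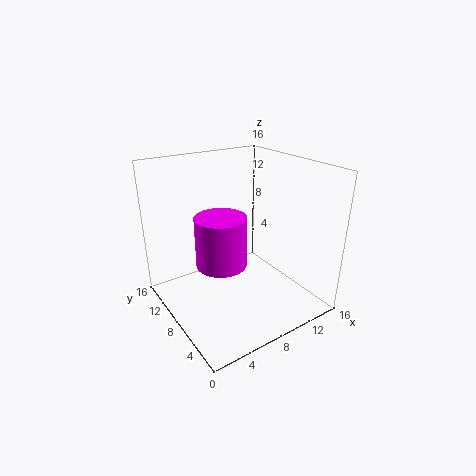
pos_x = 7; pos_y = 10; pos_z = 4; radius = 3; color = 'magenta'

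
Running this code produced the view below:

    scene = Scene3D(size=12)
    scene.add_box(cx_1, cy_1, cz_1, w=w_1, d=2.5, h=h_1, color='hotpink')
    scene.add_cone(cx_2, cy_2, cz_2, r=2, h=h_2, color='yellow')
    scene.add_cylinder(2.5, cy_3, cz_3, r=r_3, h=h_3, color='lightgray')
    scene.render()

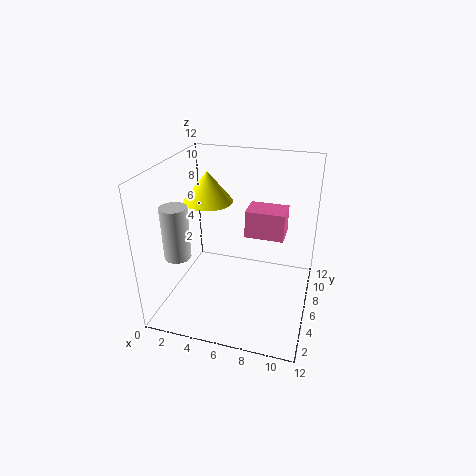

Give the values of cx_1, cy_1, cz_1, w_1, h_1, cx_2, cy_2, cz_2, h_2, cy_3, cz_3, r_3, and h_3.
cx_1 = 6; cy_1 = 8; cz_1 = 5; w_1 = 3.5; h_1 = 2.5; cx_2 = 3.5; cy_2 = 6; cz_2 = 9; h_2 = 2.5; cy_3 = 2; cz_3 = 6; r_3 = 1; h_3 = 4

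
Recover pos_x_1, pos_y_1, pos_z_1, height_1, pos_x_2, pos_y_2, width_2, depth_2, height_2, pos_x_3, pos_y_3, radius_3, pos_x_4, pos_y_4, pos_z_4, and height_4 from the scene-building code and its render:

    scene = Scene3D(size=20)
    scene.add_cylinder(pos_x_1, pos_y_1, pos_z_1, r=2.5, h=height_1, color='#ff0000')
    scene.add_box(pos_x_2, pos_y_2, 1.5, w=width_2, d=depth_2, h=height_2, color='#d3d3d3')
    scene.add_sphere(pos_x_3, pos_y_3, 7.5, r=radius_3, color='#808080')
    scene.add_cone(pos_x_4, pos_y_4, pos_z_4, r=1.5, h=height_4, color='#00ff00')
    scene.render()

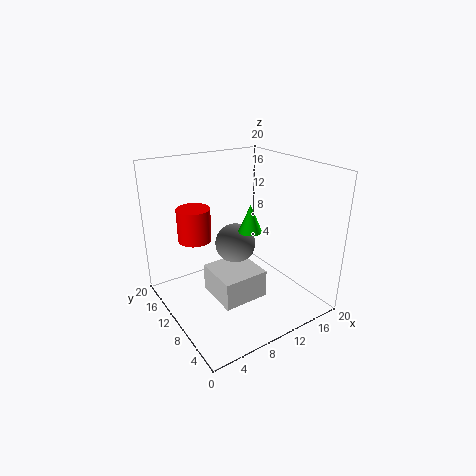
pos_x_1 = 6.5
pos_y_1 = 16.5
pos_z_1 = 8
height_1 = 5
pos_x_2 = 6
pos_y_2 = 6.5
width_2 = 6.5
depth_2 = 6.5
height_2 = 4
pos_x_3 = 11.5
pos_y_3 = 13
radius_3 = 3
pos_x_4 = 9.5
pos_y_4 = 6.5
pos_z_4 = 12.5
height_4 = 3.5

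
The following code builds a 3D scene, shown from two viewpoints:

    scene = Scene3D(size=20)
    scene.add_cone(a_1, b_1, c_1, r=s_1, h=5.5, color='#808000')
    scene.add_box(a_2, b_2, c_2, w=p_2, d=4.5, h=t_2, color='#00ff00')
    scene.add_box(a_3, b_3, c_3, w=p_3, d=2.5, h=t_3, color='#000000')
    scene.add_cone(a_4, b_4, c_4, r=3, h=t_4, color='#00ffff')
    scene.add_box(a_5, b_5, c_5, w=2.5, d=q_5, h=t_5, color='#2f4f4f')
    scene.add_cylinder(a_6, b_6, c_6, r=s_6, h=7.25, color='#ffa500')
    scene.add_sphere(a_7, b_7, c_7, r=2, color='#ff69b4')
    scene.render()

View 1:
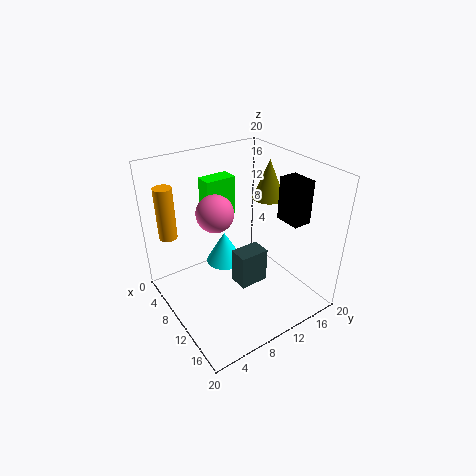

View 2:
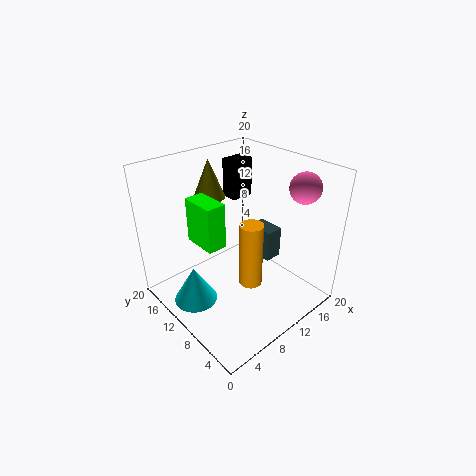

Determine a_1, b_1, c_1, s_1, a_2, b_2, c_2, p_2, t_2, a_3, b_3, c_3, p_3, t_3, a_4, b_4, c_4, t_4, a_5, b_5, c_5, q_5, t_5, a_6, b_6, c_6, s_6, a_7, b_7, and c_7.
a_1 = 9.5
b_1 = 15.5
c_1 = 14.5
s_1 = 2.25
a_2 = 3.5
b_2 = 7.75
c_2 = 11.5
p_2 = 2.5
t_2 = 5.75
a_3 = 13
b_3 = 14.25
c_3 = 13.25
p_3 = 3.5
t_3 = 5.75
a_4 = 3.5
b_4 = 11.75
c_4 = 1.75
t_4 = 5.25
a_5 = 13
b_5 = 7
c_5 = 6.25
q_5 = 3.75
t_5 = 4.5
a_6 = 4.75
b_6 = 2
c_6 = 10.25
s_6 = 1.25
a_7 = 15.25
b_7 = 3.5
c_7 = 18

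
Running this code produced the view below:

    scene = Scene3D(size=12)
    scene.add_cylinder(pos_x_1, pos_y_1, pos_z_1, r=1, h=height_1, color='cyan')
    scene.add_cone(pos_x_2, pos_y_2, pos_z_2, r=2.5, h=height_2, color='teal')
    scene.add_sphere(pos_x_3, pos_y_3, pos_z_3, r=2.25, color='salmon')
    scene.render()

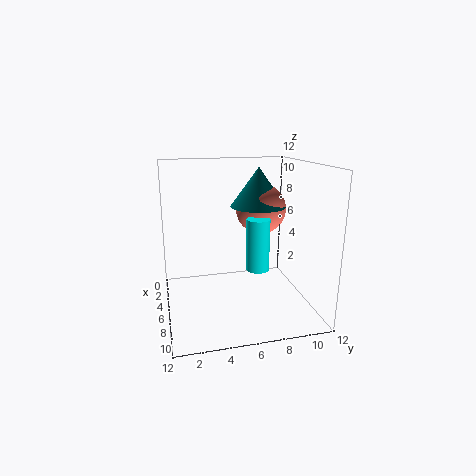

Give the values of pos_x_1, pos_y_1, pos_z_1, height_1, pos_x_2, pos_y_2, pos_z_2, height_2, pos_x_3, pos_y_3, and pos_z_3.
pos_x_1 = 6, pos_y_1 = 7.75, pos_z_1 = 3, height_1 = 4.5, pos_x_2 = 3.5, pos_y_2 = 8.5, pos_z_2 = 8, height_2 = 3.5, pos_x_3 = 3.5, pos_y_3 = 8.75, pos_z_3 = 7.75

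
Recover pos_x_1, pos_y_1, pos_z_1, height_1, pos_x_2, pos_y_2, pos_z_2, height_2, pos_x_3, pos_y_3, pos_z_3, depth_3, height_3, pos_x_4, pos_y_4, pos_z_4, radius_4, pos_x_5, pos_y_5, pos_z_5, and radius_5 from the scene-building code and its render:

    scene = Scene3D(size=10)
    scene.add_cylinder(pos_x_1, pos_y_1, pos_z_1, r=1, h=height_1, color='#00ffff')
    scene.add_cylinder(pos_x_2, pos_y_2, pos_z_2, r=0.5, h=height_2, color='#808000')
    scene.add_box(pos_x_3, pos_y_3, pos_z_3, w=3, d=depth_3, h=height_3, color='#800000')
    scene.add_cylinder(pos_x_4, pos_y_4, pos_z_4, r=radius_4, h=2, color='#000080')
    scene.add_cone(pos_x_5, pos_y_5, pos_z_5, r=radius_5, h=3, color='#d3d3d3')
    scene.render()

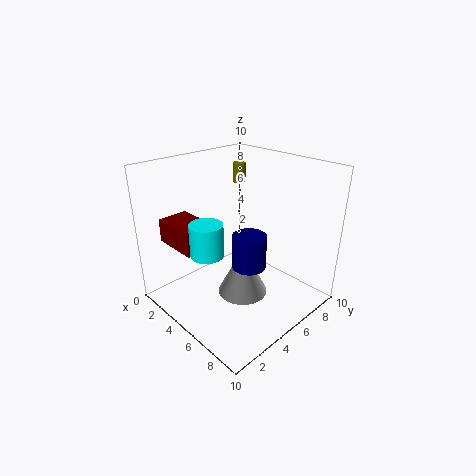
pos_x_1 = 6, pos_y_1 = 1.5, pos_z_1 = 5.5, height_1 = 2, pos_x_2 = 1.5, pos_y_2 = 8.5, pos_z_2 = 7.5, height_2 = 1.5, pos_x_3 = 2.5, pos_y_3 = 0.5, pos_z_3 = 5.5, depth_3 = 2, height_3 = 1.5, pos_x_4 = 8, pos_y_4 = 3, pos_z_4 = 5, radius_4 = 1, pos_x_5 = 7.5, pos_y_5 = 3, pos_z_5 = 3, radius_5 = 1.5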